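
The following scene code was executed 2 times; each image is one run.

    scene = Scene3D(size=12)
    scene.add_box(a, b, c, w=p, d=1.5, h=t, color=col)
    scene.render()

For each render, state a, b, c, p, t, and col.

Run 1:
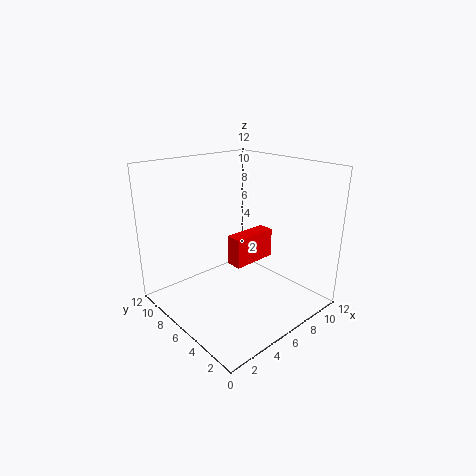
a = 6.75, b = 6.75, c = 2.5, p = 4.25, t = 2.75, col = 'red'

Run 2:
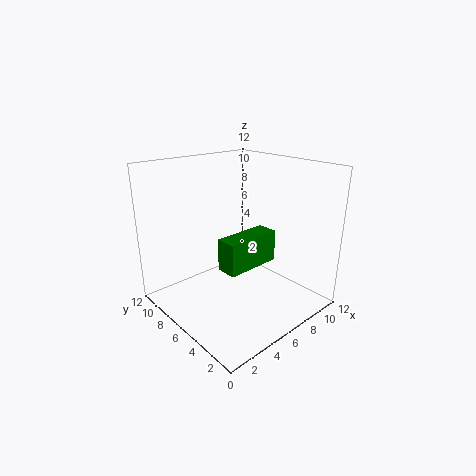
a = 1.75, b = 1.75, c = 5.75, p = 4, t = 2.25, col = 'green'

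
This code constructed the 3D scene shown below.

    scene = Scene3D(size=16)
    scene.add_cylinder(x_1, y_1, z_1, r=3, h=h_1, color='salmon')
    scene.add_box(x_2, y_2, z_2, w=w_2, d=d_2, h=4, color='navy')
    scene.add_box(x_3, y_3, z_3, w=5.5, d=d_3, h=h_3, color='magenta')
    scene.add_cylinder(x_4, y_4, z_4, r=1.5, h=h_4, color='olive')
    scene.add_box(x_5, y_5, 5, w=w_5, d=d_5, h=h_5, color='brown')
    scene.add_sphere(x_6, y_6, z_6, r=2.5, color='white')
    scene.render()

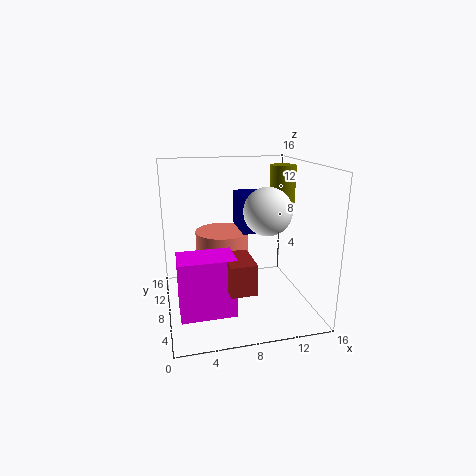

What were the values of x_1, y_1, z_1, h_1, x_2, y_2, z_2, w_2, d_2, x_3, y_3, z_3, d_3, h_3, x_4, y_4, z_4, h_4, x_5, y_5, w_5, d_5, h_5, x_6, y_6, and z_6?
x_1 = 6.5, y_1 = 9.5, z_1 = 5, h_1 = 3.5, x_2 = 8.5, y_2 = 7.5, z_2 = 8.5, w_2 = 3, d_2 = 5, x_3 = 1, y_3 = 2, z_3 = 2, d_3 = 3.5, h_3 = 6, x_4 = 14, y_4 = 10.5, z_4 = 10.5, h_4 = 5, x_5 = 5.5, y_5 = 0.5, w_5 = 2.5, d_5 = 4, h_5 = 3, x_6 = 10.5, y_6 = 5.5, z_6 = 11.5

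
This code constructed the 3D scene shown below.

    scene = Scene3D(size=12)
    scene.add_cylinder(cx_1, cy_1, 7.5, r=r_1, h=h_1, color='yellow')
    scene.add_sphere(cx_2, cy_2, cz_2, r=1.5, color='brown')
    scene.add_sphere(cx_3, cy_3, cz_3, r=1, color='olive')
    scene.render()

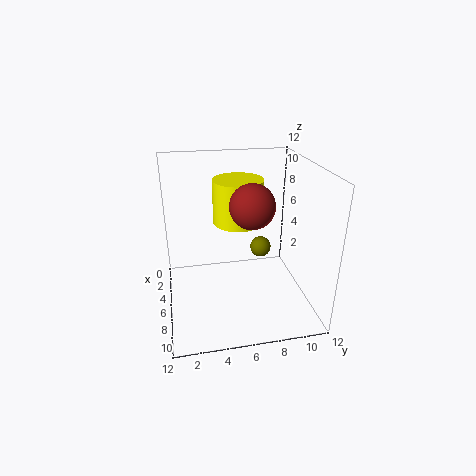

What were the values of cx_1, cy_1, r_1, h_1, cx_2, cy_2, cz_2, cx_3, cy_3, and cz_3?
cx_1 = 6; cy_1 = 6; r_1 = 2; h_1 = 3.5; cx_2 = 10.5; cy_2 = 6; cz_2 = 10.5; cx_3 = 2.5; cy_3 = 9; cz_3 = 3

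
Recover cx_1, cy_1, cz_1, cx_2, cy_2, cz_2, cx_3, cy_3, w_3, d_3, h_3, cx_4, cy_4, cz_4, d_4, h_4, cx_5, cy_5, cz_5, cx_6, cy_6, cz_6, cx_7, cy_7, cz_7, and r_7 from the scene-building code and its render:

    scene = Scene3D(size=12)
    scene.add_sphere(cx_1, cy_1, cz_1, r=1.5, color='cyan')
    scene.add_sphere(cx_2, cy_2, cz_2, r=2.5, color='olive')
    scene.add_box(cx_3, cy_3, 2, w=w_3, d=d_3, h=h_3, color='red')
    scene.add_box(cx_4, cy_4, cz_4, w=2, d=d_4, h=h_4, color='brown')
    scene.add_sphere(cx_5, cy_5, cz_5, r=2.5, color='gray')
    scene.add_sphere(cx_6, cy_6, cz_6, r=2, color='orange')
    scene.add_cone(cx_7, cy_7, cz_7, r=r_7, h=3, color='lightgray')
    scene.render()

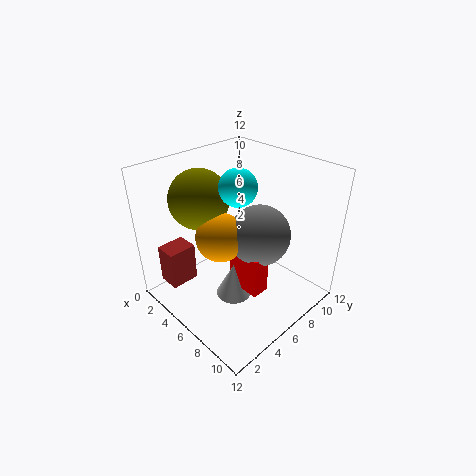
cx_1 = 6
cy_1 = 6
cz_1 = 10.5
cx_2 = 3
cy_2 = 4.5
cz_2 = 9
cx_3 = 6
cy_3 = 5
w_3 = 3
d_3 = 1.5
h_3 = 3.5
cx_4 = 0.5
cy_4 = 1.5
cz_4 = 1
d_4 = 2.5
h_4 = 3.5
cx_5 = 7.5
cy_5 = 7
cz_5 = 6.5
cx_6 = 5.5
cy_6 = 4.5
cz_6 = 6.5
cx_7 = 6.5
cy_7 = 5
cz_7 = 1
r_7 = 1.5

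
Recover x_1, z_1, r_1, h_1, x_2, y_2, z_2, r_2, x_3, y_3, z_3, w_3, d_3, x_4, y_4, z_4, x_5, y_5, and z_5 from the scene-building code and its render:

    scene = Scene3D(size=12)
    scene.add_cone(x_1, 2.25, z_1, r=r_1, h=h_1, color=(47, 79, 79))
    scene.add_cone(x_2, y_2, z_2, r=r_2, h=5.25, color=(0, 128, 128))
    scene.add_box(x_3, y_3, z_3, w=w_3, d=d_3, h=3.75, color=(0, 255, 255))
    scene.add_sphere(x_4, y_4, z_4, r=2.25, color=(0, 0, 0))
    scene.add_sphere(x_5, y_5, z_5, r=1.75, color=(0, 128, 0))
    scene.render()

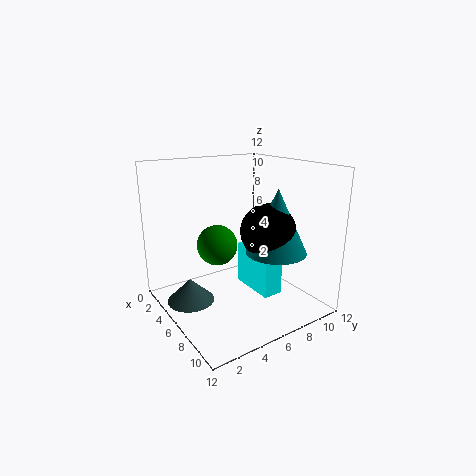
x_1 = 4.25; z_1 = 0.5; r_1 = 2; h_1 = 2; x_2 = 8.25; y_2 = 8.25; z_2 = 5; r_2 = 2.5; x_3 = 3.75; y_3 = 7.5; z_3 = 0.75; w_3 = 4.25; d_3 = 1.75; x_4 = 7.75; y_4 = 7.75; z_4 = 6.75; x_5 = 4.25; y_5 = 5; z_5 = 5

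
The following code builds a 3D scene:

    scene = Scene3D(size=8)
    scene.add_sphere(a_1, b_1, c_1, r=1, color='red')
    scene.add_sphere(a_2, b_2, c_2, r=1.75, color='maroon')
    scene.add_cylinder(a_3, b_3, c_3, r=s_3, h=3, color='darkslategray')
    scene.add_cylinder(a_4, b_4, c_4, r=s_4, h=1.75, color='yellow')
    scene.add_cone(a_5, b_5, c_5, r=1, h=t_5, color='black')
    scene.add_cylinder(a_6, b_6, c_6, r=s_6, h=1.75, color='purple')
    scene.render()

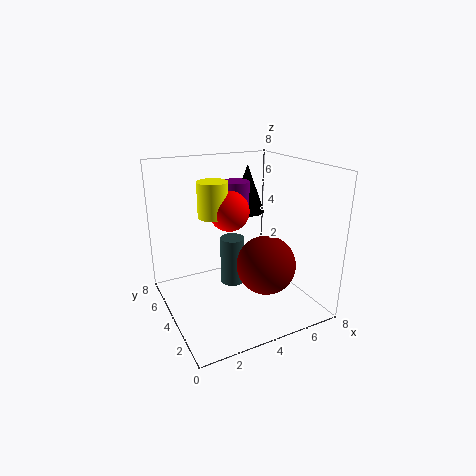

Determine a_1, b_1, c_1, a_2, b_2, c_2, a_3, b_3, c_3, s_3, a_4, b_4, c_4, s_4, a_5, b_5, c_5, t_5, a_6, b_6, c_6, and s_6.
a_1 = 3
b_1 = 3
c_1 = 6
a_2 = 5.75
b_2 = 3.75
c_2 = 2
a_3 = 4.5
b_3 = 5.75
c_3 = 0.25
s_3 = 0.75
a_4 = 2.25
b_4 = 3.25
c_4 = 5.75
s_4 = 0.75
a_5 = 5.25
b_5 = 5.25
c_5 = 5
t_5 = 2.75
a_6 = 4.25
b_6 = 4.75
c_6 = 5.25
s_6 = 0.75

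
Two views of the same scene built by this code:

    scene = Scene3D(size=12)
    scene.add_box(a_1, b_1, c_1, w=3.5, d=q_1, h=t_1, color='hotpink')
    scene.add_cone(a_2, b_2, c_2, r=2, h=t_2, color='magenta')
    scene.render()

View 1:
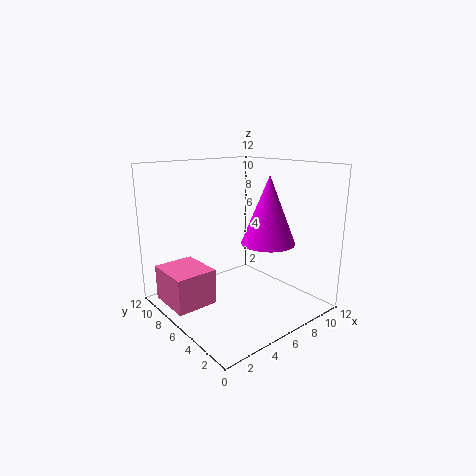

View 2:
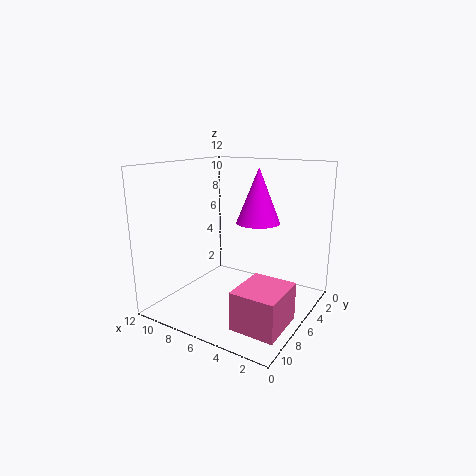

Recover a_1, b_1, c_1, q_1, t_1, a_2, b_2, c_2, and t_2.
a_1 = 0.5
b_1 = 6.5
c_1 = 0.5
q_1 = 4
t_1 = 3
a_2 = 6
b_2 = 2.5
c_2 = 6.5
t_2 = 5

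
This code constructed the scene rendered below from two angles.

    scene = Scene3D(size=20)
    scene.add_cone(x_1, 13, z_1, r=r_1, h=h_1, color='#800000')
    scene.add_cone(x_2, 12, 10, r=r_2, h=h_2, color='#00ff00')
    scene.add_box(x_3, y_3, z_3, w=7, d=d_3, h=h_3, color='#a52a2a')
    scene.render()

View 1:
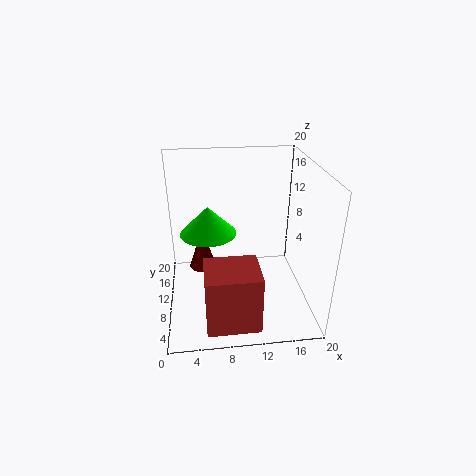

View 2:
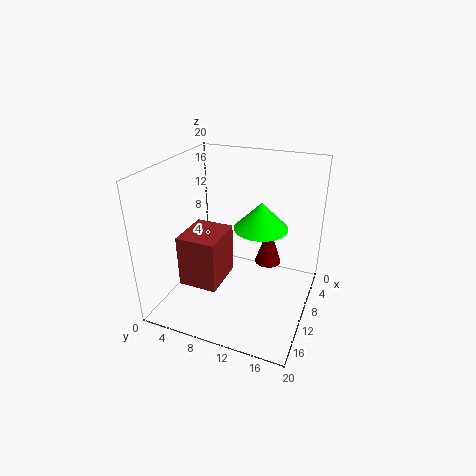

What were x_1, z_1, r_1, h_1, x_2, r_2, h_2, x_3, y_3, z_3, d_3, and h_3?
x_1 = 5
z_1 = 4
r_1 = 2
h_1 = 6
x_2 = 6
r_2 = 4
h_2 = 4
x_3 = 5
y_3 = 1
z_3 = 1
d_3 = 6
h_3 = 8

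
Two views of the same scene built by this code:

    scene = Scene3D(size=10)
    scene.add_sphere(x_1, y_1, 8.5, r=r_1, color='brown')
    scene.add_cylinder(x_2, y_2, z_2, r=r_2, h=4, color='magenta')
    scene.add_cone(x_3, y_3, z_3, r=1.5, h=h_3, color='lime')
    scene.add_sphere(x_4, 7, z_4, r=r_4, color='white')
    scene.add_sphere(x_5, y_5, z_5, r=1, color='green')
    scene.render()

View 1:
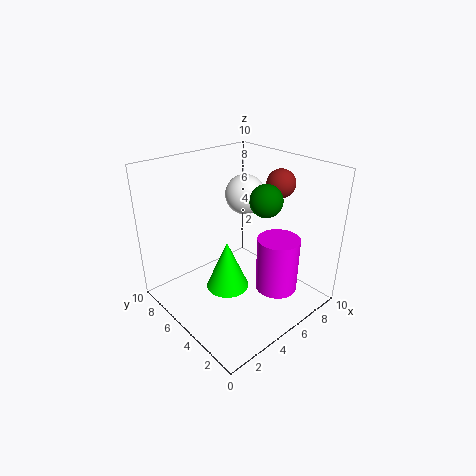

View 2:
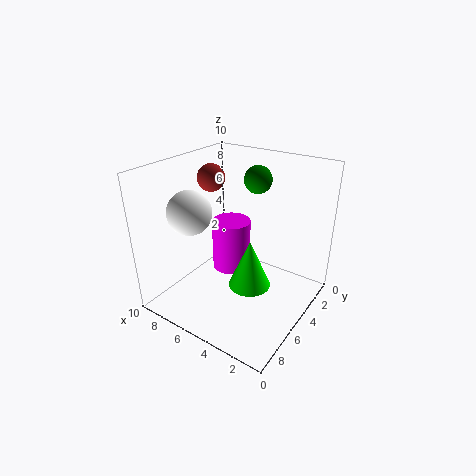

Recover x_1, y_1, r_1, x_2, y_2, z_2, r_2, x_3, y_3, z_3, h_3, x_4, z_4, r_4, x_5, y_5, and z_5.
x_1 = 8; y_1 = 4; r_1 = 1; x_2 = 7; y_2 = 3; z_2 = 1; r_2 = 1.5; x_3 = 4; y_3 = 5; z_3 = 1.5; h_3 = 3.5; x_4 = 7.5; z_4 = 7; r_4 = 1.5; x_5 = 5; y_5 = 2.5; z_5 = 8.5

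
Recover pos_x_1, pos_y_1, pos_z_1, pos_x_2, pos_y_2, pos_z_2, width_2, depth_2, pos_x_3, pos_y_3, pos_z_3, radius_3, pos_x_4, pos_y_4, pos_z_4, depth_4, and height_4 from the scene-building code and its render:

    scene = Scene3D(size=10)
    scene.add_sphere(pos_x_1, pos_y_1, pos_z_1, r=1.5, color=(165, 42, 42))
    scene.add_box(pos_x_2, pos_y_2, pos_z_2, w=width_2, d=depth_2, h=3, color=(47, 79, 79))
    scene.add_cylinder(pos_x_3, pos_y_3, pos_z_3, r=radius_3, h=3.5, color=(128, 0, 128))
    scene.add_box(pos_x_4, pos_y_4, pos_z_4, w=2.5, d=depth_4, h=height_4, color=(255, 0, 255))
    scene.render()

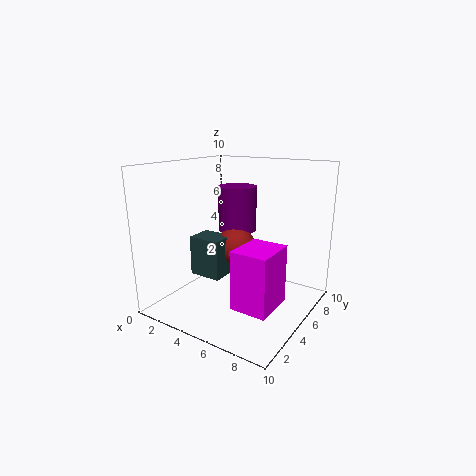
pos_x_1 = 3.5; pos_y_1 = 7; pos_z_1 = 3.5; pos_x_2 = 1; pos_y_2 = 4.5; pos_z_2 = 1.5; width_2 = 2.5; depth_2 = 2; pos_x_3 = 3; pos_y_3 = 8; pos_z_3 = 4.5; radius_3 = 1.5; pos_x_4 = 6; pos_y_4 = 2.5; pos_z_4 = 1; depth_4 = 3; height_4 = 4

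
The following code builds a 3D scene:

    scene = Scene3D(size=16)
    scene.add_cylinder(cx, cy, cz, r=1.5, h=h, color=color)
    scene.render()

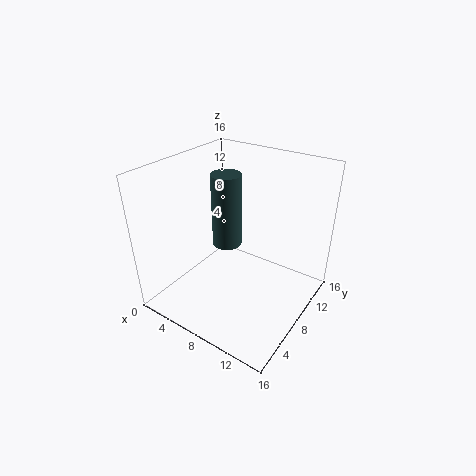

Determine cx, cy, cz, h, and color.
cx = 8, cy = 6, cz = 8.5, h = 7.5, color = 'darkslategray'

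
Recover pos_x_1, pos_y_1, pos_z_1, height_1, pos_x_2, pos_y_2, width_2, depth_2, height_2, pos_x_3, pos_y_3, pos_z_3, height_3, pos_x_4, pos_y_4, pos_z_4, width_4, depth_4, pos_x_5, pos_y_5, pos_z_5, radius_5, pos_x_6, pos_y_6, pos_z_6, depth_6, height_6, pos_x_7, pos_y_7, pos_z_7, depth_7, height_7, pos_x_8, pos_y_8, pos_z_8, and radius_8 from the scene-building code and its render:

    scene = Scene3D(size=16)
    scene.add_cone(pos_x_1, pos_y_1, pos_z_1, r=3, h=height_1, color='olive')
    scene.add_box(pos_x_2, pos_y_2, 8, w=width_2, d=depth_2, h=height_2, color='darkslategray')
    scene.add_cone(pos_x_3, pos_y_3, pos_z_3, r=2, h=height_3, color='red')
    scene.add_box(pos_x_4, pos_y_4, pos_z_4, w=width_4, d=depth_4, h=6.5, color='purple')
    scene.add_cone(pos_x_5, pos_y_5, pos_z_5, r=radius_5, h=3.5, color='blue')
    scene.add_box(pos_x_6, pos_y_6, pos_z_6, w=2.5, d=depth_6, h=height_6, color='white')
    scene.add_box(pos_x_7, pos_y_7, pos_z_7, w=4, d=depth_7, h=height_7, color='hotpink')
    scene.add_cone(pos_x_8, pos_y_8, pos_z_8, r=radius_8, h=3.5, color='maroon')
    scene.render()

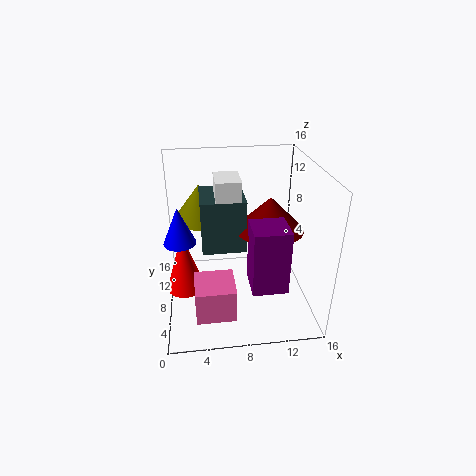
pos_x_1 = 4
pos_y_1 = 10.5
pos_z_1 = 9.5
height_1 = 4
pos_x_2 = 4
pos_y_2 = 5
width_2 = 4.5
depth_2 = 5
height_2 = 5.5
pos_x_3 = 2
pos_y_3 = 6
pos_z_3 = 3.5
height_3 = 6.5
pos_x_4 = 8.5
pos_y_4 = 1
pos_z_4 = 5.5
width_4 = 3.5
depth_4 = 3.5
pos_x_5 = 2
pos_y_5 = 3.5
pos_z_5 = 10.5
radius_5 = 1.5
pos_x_6 = 5.5
pos_y_6 = 5
pos_z_6 = 13
depth_6 = 3.5
height_6 = 2.5
pos_x_7 = 3
pos_y_7 = 1
pos_z_7 = 2.5
depth_7 = 4
height_7 = 3.5
pos_x_8 = 11
pos_y_8 = 6
pos_z_8 = 10
radius_8 = 3.5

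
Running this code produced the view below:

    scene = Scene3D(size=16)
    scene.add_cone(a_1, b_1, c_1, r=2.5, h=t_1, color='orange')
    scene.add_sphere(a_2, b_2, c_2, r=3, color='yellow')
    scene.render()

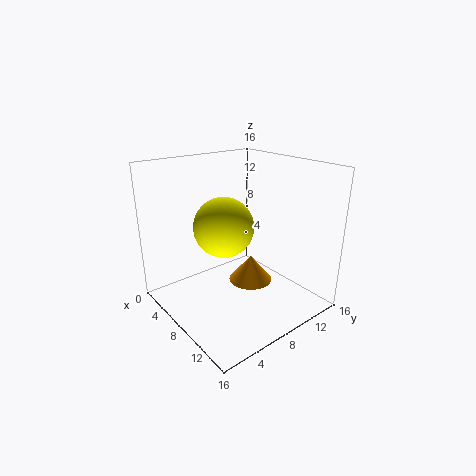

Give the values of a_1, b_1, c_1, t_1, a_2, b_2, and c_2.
a_1 = 8.5
b_1 = 9.5
c_1 = 2.5
t_1 = 3
a_2 = 9.5
b_2 = 5
c_2 = 10.5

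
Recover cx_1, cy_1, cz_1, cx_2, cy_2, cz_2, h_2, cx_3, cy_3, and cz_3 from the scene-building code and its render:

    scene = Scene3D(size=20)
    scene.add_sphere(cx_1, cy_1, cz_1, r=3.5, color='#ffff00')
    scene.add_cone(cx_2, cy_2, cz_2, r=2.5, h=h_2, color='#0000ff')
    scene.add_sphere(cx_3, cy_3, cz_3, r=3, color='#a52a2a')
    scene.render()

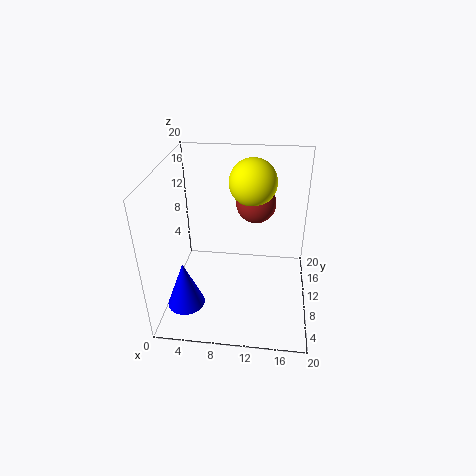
cx_1 = 11.5; cy_1 = 15.5; cz_1 = 16; cx_2 = 3.5; cy_2 = 4.5; cz_2 = 2.5; h_2 = 6.5; cx_3 = 12; cy_3 = 16; cz_3 = 12.5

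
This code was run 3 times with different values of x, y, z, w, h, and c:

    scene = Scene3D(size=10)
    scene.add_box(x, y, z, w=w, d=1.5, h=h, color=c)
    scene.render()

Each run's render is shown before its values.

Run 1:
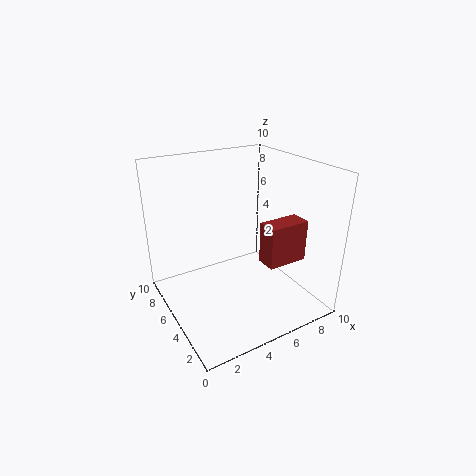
x = 6.5
y = 3
z = 3
w = 3
h = 3
c = 'brown'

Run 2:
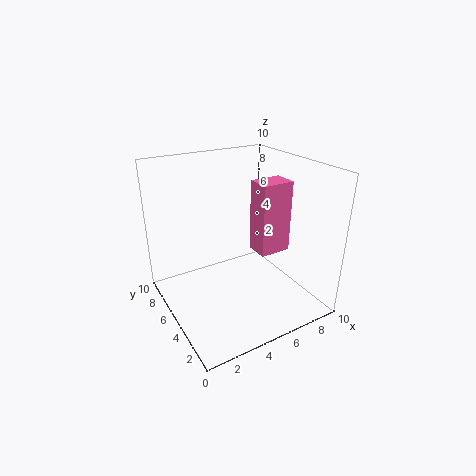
x = 5
y = 2
z = 5
w = 2
h = 4.5
c = 'hotpink'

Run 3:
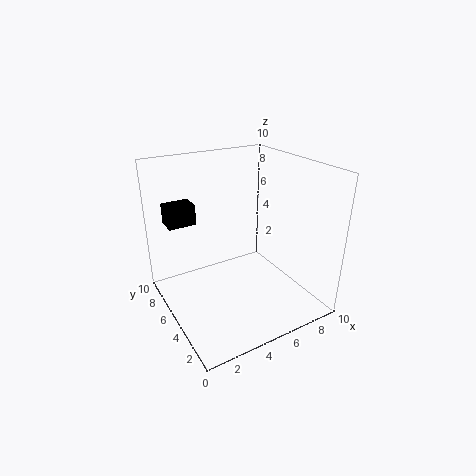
x = 1
y = 7.5
z = 5.5
w = 2
h = 1.5
c = 'black'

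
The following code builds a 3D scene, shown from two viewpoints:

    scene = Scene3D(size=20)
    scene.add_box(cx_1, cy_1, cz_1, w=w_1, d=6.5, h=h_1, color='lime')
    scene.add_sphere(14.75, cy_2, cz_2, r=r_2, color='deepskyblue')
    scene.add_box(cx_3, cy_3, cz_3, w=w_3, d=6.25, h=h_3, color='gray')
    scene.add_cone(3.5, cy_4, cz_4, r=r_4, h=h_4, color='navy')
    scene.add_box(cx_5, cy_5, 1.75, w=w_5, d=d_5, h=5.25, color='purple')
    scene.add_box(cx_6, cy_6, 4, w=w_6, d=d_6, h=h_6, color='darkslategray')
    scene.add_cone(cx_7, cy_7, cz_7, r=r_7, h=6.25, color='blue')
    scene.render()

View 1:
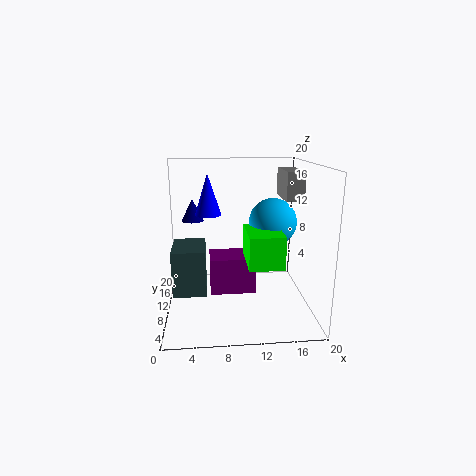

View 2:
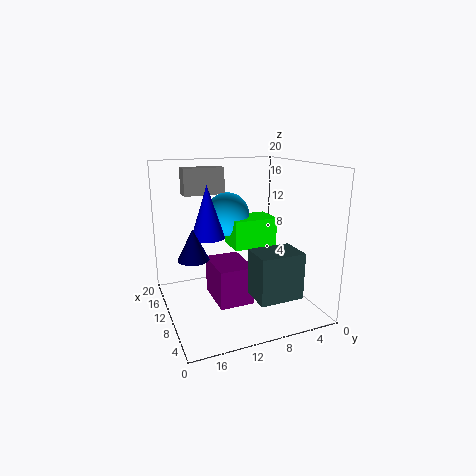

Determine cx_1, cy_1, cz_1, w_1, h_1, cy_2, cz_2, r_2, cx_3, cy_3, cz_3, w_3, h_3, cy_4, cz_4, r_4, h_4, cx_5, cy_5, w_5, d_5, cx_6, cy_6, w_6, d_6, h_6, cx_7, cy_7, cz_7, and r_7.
cx_1 = 10.75, cy_1 = 3.5, cz_1 = 7.75, w_1 = 4.5, h_1 = 4.25, cy_2 = 9.75, cz_2 = 12.25, r_2 = 3.25, cx_3 = 16.5, cy_3 = 9.5, cz_3 = 15, w_3 = 2.5, h_3 = 4, cy_4 = 18, cz_4 = 10.5, r_4 = 1.75, h_4 = 3.5, cx_5 = 6, cy_5 = 9.25, w_5 = 6.5, d_5 = 4.75, cx_6 = 1.25, cy_6 = 4.75, w_6 = 4.25, d_6 = 5.75, h_6 = 6, cx_7 = 6, cy_7 = 15.5, cz_7 = 12, r_7 = 2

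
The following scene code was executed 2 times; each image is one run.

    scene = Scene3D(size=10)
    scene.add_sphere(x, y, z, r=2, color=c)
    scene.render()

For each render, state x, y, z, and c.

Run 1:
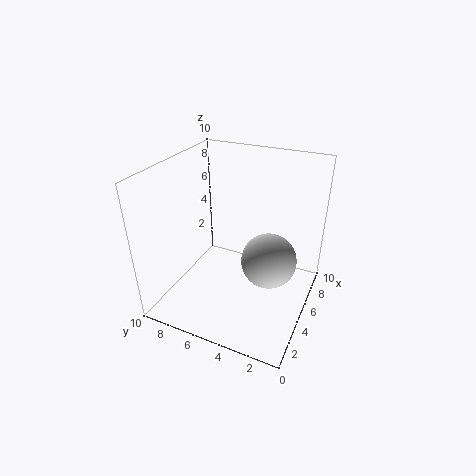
x = 6
y = 3
z = 3
c = 'lightgray'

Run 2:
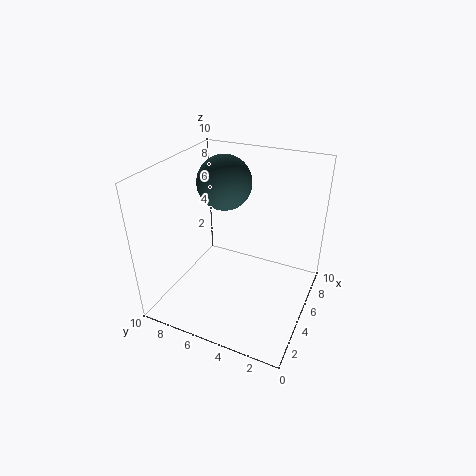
x = 7
y = 7
z = 8
c = 'darkslategray'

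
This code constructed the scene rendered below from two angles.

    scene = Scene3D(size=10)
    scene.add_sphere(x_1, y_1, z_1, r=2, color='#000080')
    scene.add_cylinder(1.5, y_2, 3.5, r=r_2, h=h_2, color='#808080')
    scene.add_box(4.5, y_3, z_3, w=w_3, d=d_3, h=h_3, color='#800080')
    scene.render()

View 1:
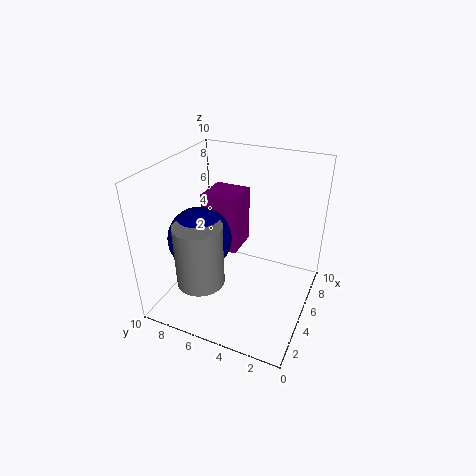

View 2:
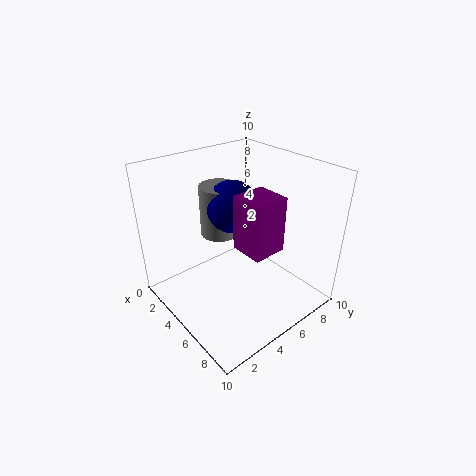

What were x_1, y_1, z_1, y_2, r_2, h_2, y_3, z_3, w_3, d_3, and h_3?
x_1 = 2.5, y_1 = 6.5, z_1 = 6, y_2 = 6, r_2 = 1.5, h_2 = 4, y_3 = 5, z_3 = 4, w_3 = 2.5, d_3 = 2.5, h_3 = 4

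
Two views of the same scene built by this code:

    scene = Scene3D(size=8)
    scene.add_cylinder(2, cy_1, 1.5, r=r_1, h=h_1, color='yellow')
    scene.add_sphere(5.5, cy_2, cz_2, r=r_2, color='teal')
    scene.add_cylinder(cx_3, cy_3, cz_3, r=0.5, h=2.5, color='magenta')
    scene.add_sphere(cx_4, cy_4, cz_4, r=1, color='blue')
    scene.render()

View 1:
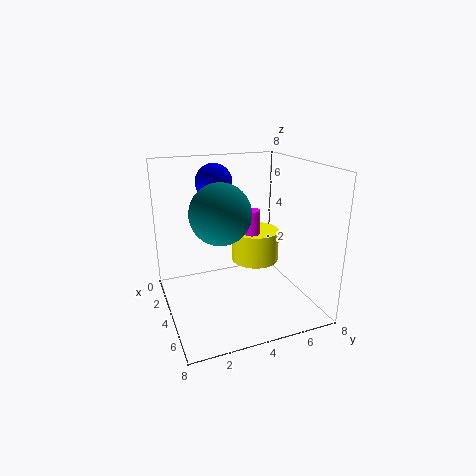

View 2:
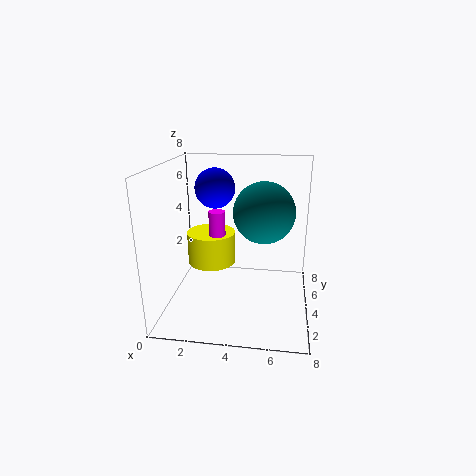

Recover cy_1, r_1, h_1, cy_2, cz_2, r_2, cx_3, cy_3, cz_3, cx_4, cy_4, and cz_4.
cy_1 = 6, r_1 = 1.5, h_1 = 2, cy_2 = 2.5, cz_2 = 6, r_2 = 1.5, cx_3 = 2.5, cy_3 = 5.5, cz_3 = 2.5, cx_4 = 3, cy_4 = 3, cz_4 = 7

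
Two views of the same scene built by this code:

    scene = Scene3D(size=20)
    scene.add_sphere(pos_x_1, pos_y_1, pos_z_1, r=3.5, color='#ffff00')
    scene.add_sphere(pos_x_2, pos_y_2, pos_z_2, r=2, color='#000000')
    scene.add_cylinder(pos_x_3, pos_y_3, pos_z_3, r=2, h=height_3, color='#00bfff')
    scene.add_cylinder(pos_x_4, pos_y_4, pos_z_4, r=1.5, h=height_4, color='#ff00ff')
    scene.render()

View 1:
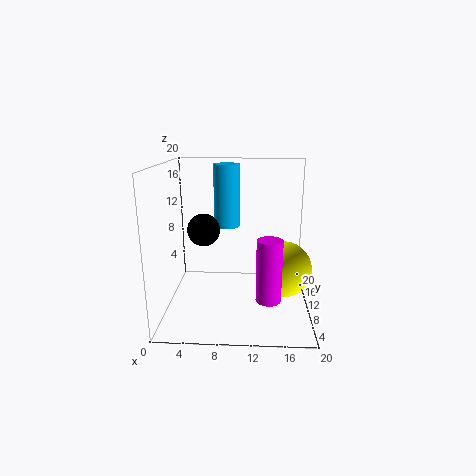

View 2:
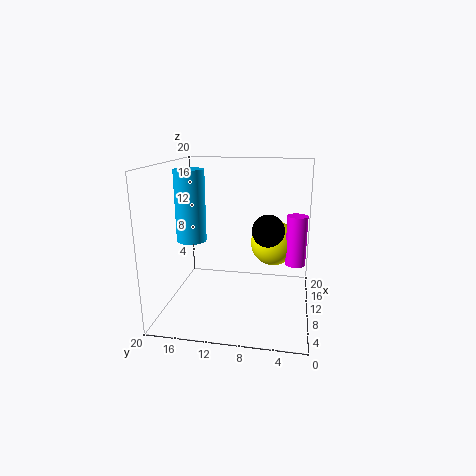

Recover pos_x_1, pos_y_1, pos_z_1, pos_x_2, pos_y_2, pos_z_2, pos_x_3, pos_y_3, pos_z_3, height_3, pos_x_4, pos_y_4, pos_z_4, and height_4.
pos_x_1 = 16; pos_y_1 = 5.5; pos_z_1 = 7.5; pos_x_2 = 6; pos_y_2 = 5.5; pos_z_2 = 12.5; pos_x_3 = 8; pos_y_3 = 16; pos_z_3 = 10; height_3 = 9.5; pos_x_4 = 14; pos_y_4 = 2; pos_z_4 = 5; height_4 = 7.5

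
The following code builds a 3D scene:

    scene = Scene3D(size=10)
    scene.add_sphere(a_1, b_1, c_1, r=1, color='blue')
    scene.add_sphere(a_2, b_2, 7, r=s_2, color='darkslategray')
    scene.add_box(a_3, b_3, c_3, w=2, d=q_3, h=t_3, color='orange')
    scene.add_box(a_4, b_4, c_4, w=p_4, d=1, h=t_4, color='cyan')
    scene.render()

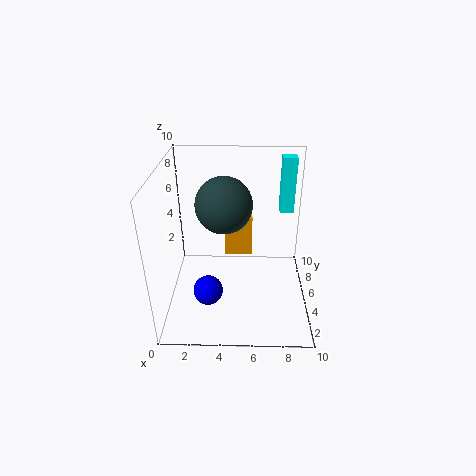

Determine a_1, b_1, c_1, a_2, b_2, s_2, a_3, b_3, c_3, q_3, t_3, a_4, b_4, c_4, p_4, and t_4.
a_1 = 3; b_1 = 3; c_1 = 2; a_2 = 4; b_2 = 6; s_2 = 2; a_3 = 4; b_3 = 6; c_3 = 3; q_3 = 3; t_3 = 3; a_4 = 8; b_4 = 7; c_4 = 6; p_4 = 1; t_4 = 4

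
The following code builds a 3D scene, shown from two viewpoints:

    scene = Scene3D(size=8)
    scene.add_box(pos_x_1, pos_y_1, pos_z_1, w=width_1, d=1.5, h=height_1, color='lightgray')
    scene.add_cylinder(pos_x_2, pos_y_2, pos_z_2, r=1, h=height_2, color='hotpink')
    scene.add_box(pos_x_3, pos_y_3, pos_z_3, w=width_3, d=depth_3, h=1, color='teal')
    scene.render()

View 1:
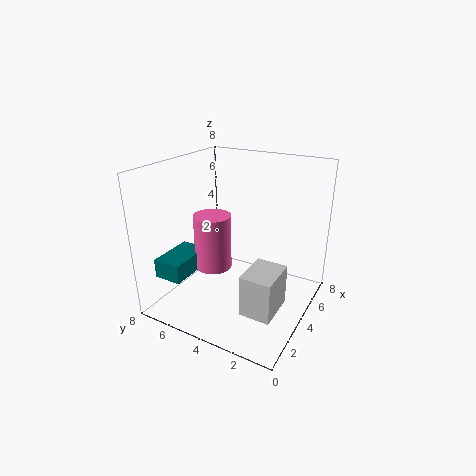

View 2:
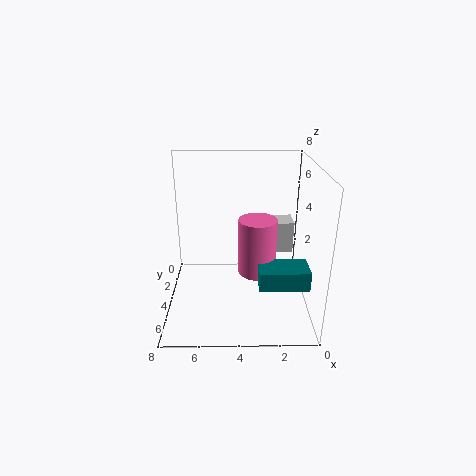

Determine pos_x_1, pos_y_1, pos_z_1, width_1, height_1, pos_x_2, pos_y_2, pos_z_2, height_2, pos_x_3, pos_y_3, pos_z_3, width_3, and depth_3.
pos_x_1 = 0.5, pos_y_1 = 0.5, pos_z_1 = 2, width_1 = 2, height_1 = 2, pos_x_2 = 3, pos_y_2 = 5, pos_z_2 = 2.5, height_2 = 3, pos_x_3 = 0.5, pos_y_3 = 5.5, pos_z_3 = 2.5, width_3 = 2.5, depth_3 = 1.5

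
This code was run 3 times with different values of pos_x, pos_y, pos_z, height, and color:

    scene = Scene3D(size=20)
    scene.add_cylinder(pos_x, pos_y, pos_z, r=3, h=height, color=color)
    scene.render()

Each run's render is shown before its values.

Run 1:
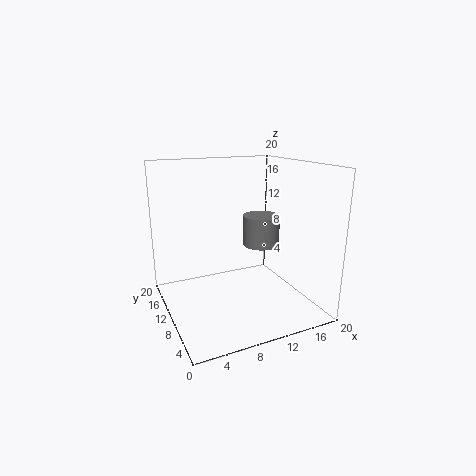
pos_x = 17
pos_y = 16
pos_z = 6
height = 5
color = 'gray'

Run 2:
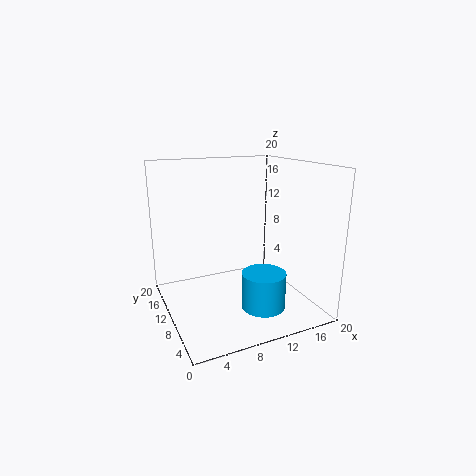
pos_x = 12
pos_y = 6
pos_z = 1
height = 5
color = 'deepskyblue'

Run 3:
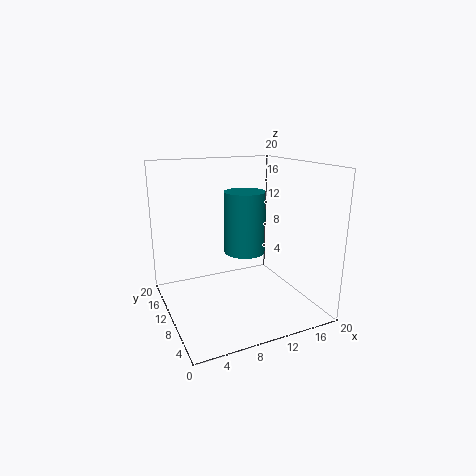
pos_x = 12
pos_y = 12
pos_z = 7
height = 9
color = 'teal'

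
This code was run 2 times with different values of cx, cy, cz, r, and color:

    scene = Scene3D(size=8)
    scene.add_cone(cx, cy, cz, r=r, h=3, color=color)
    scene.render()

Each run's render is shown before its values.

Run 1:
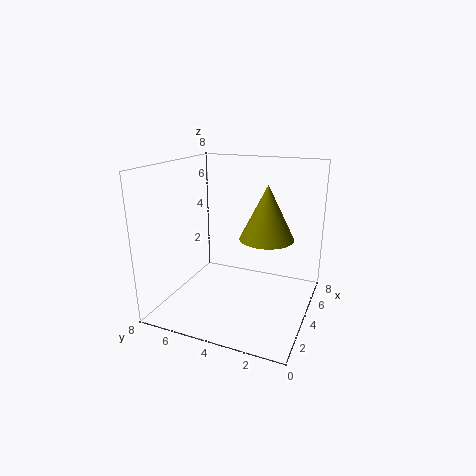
cx = 4.5, cy = 2.5, cz = 4, r = 1.5, color = 'olive'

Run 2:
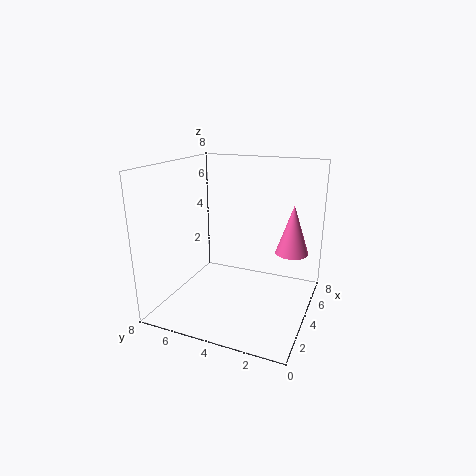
cx = 6.5, cy = 1.5, cz = 2.5, r = 1, color = 'hotpink'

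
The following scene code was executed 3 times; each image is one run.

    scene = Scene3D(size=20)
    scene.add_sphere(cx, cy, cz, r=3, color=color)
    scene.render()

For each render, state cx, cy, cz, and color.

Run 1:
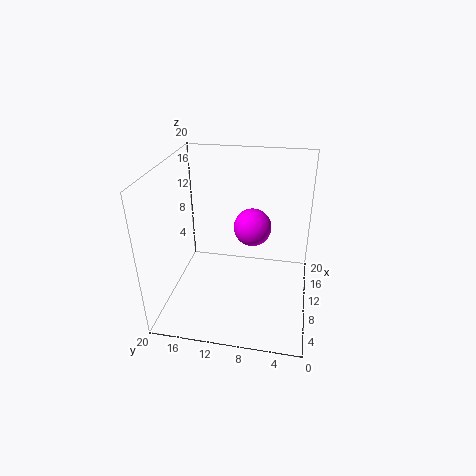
cx = 17, cy = 9, cz = 8, color = 'magenta'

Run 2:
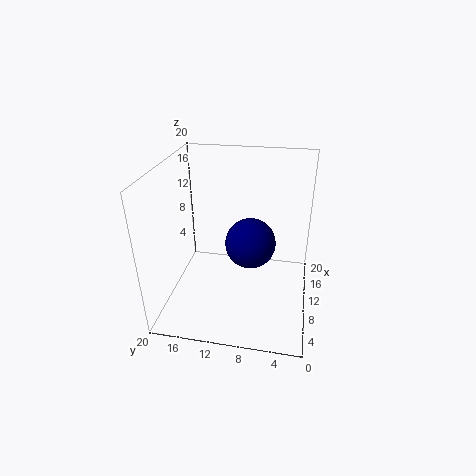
cx = 5, cy = 7.5, cz = 12.5, color = 'navy'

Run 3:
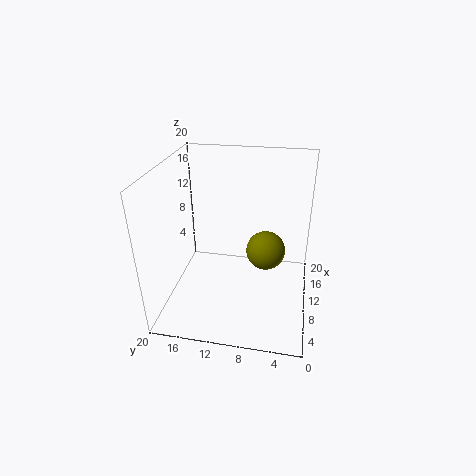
cx = 14.5, cy = 6.5, cz = 5.5, color = 'olive'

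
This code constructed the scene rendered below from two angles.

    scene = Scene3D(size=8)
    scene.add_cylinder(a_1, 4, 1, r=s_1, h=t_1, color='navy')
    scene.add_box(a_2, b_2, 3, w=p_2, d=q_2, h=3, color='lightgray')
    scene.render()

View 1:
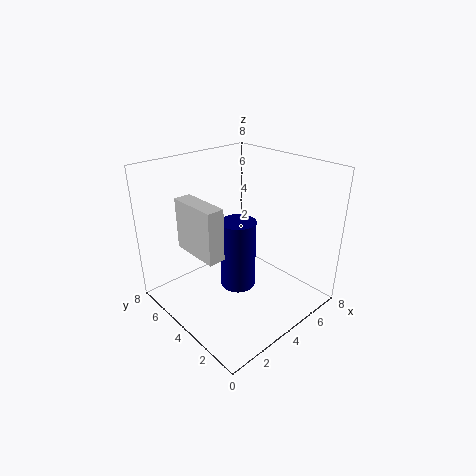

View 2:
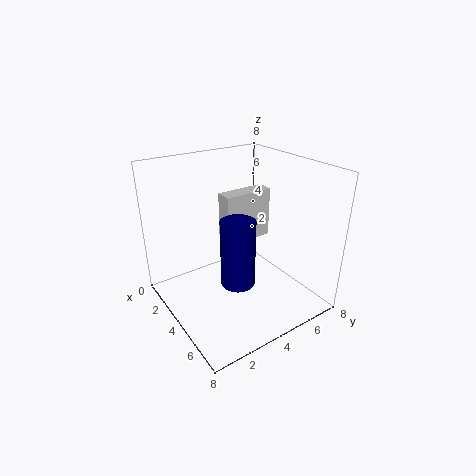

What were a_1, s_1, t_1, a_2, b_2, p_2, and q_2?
a_1 = 4
s_1 = 1
t_1 = 4
a_2 = 2
b_2 = 4
p_2 = 1
q_2 = 3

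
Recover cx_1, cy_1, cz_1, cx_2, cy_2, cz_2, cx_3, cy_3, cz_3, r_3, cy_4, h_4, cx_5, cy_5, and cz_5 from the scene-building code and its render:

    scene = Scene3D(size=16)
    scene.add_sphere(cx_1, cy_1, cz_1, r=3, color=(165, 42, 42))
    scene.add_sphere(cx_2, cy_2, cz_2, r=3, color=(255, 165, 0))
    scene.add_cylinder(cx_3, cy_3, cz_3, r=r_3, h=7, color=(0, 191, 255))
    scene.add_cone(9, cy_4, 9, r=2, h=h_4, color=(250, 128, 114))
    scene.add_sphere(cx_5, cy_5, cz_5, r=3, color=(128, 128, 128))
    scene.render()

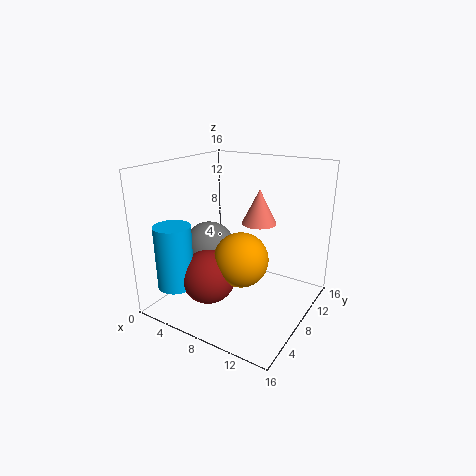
cx_1 = 6, cy_1 = 5, cz_1 = 4, cx_2 = 9, cy_2 = 7, cz_2 = 6, cx_3 = 3, cy_3 = 3, cz_3 = 3, r_3 = 2, cy_4 = 11, h_4 = 4, cx_5 = 4, cy_5 = 8, cz_5 = 6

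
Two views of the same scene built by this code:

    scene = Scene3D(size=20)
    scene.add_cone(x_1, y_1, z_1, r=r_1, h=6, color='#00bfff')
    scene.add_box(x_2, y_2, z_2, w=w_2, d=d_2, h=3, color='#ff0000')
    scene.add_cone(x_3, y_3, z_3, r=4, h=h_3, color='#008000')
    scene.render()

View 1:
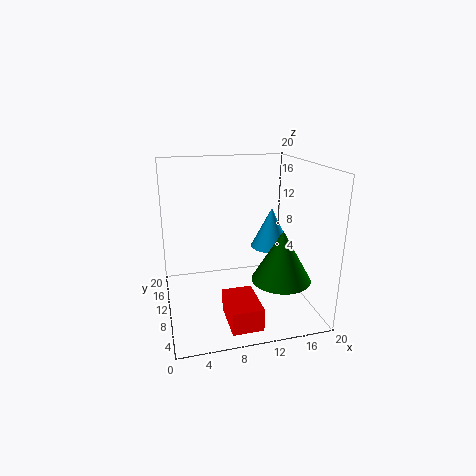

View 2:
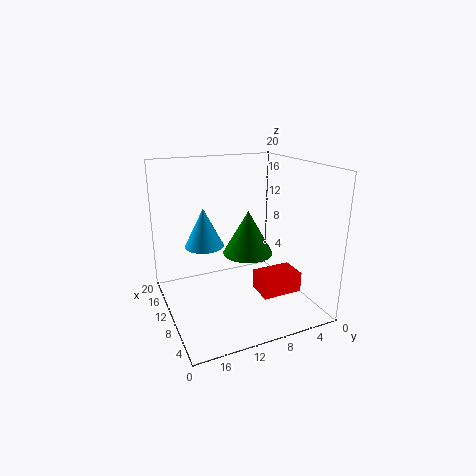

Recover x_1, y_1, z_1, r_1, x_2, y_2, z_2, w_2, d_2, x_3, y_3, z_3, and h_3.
x_1 = 16
y_1 = 13
z_1 = 7
r_1 = 3
x_2 = 7
y_2 = 1
z_2 = 1
w_2 = 4
d_2 = 6
x_3 = 15
y_3 = 6
z_3 = 5
h_3 = 7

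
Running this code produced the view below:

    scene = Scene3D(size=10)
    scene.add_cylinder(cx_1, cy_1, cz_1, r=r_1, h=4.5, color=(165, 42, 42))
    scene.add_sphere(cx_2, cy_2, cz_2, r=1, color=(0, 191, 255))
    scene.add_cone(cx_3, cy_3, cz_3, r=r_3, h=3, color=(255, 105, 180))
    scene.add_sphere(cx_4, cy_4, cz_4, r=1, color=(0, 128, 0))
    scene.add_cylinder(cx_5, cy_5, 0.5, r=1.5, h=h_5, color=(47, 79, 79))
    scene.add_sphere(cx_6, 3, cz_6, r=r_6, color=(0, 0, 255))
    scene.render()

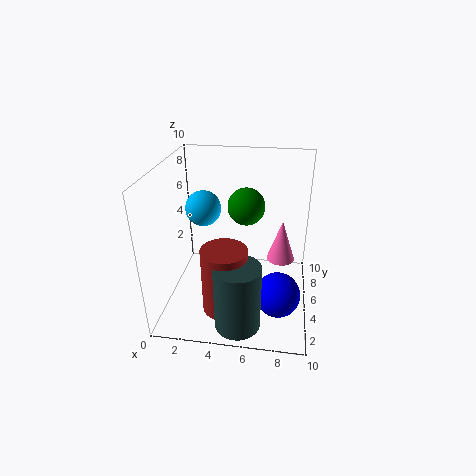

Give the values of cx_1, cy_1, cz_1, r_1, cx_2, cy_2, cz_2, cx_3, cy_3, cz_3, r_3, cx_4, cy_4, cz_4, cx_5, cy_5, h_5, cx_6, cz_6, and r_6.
cx_1 = 4.5, cy_1 = 2.5, cz_1 = 1, r_1 = 1.5, cx_2 = 3.5, cy_2 = 2, cz_2 = 8.5, cx_3 = 8, cy_3 = 6, cz_3 = 3, r_3 = 1, cx_4 = 6, cy_4 = 1.5, cz_4 = 9, cx_5 = 5.5, cy_5 = 1.5, h_5 = 4.5, cx_6 = 8, cz_6 = 2, r_6 = 1.5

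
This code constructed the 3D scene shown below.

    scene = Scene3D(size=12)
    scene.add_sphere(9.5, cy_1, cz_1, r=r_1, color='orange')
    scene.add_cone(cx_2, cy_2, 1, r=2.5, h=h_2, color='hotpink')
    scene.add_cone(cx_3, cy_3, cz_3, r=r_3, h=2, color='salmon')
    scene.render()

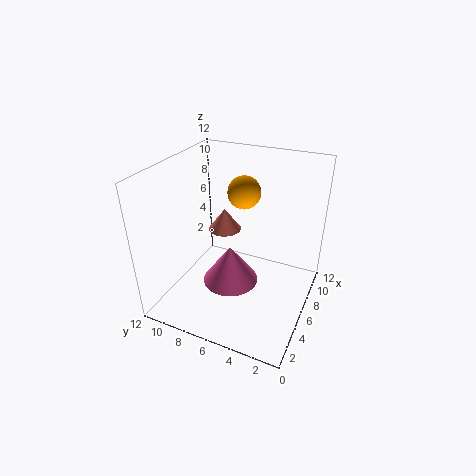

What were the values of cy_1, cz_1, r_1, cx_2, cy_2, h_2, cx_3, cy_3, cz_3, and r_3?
cy_1 = 7, cz_1 = 8.5, r_1 = 1.5, cx_2 = 6.5, cy_2 = 7, h_2 = 3.5, cx_3 = 8.5, cy_3 = 8.5, cz_3 = 5, r_3 = 1.5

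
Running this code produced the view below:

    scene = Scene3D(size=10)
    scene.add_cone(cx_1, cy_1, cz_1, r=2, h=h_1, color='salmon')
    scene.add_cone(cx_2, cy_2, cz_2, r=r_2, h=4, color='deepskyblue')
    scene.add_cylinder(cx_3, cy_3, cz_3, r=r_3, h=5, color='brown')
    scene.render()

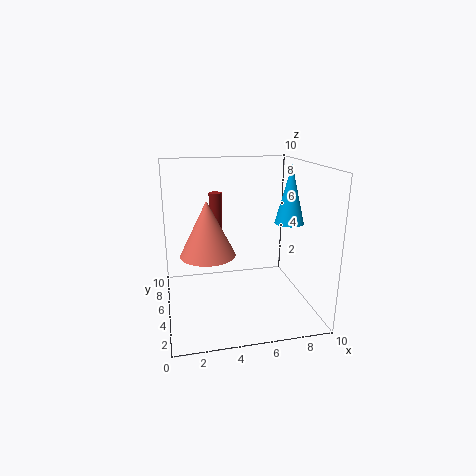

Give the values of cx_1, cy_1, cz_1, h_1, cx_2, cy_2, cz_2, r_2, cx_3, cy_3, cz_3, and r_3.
cx_1 = 3
cy_1 = 6
cz_1 = 3.5
h_1 = 4
cx_2 = 8.5
cy_2 = 4.5
cz_2 = 6
r_2 = 1
cx_3 = 4
cy_3 = 8.5
cz_3 = 2.5
r_3 = 0.5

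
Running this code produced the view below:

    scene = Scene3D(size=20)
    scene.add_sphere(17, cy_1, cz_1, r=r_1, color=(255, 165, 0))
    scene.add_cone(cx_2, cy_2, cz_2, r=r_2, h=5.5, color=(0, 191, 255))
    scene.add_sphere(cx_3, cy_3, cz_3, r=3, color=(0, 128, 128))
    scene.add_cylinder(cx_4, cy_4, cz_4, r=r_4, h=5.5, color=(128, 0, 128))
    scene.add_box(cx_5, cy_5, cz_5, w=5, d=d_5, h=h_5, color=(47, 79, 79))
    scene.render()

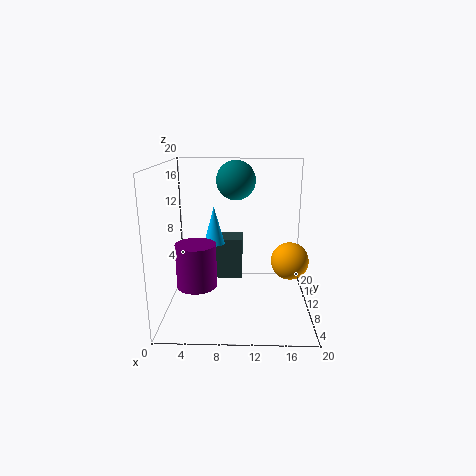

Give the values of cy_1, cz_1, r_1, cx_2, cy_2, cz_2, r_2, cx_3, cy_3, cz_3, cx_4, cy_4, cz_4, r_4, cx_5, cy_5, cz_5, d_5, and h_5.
cy_1 = 8
cz_1 = 7.5
r_1 = 2.5
cx_2 = 6.5
cy_2 = 12
cz_2 = 8.5
r_2 = 1.5
cx_3 = 9.5
cy_3 = 16.5
cz_3 = 17
cx_4 = 5
cy_4 = 4.5
cz_4 = 5.5
r_4 = 2.5
cx_5 = 5.5
cy_5 = 15
cz_5 = 1.5
d_5 = 4
h_5 = 6.5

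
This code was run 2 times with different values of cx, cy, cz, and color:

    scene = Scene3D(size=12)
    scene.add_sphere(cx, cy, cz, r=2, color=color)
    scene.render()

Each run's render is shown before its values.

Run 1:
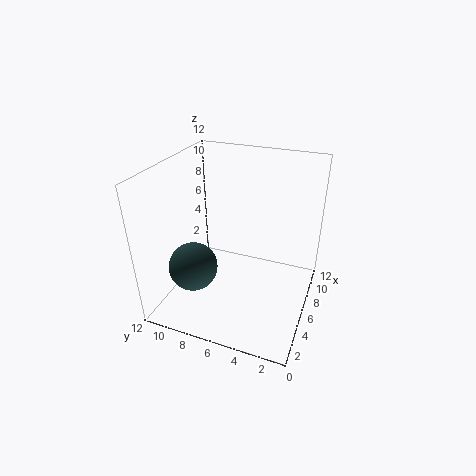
cx = 3.5, cy = 9, cz = 4, color = 'darkslategray'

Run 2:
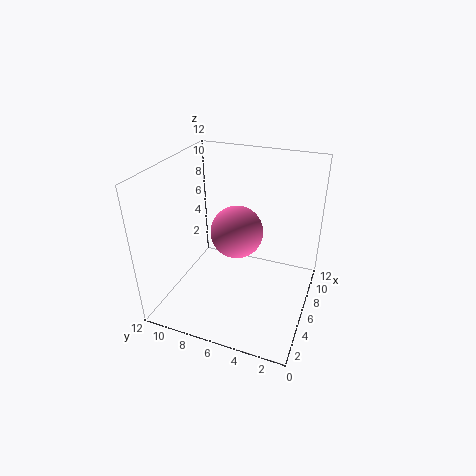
cx = 4.5, cy = 5.5, cz = 7.5, color = 'hotpink'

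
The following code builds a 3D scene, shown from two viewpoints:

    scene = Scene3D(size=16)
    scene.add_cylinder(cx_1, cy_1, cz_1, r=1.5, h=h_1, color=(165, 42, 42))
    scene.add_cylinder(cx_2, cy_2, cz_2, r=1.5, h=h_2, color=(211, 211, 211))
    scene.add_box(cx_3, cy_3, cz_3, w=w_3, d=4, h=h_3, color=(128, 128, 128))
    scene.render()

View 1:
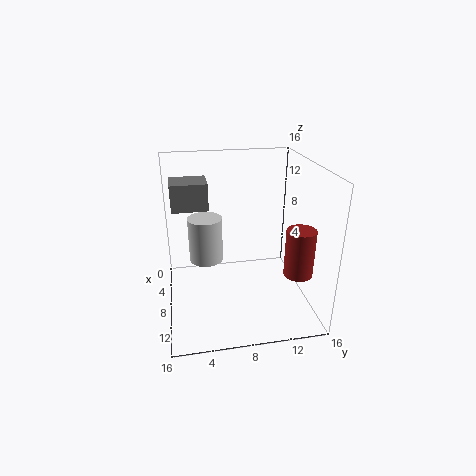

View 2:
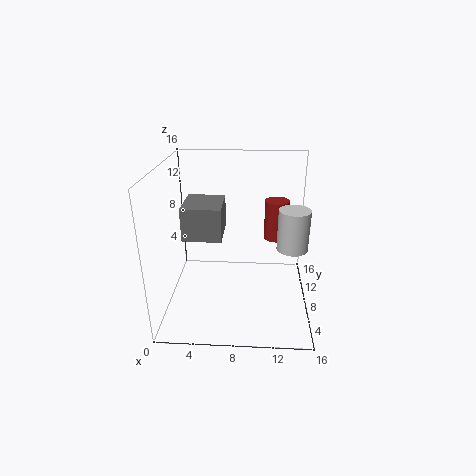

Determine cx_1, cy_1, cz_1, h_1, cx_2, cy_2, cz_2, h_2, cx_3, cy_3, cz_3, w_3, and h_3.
cx_1 = 12.5, cy_1 = 13.5, cz_1 = 5.5, h_1 = 5, cx_2 = 13.5, cy_2 = 4, cz_2 = 9, h_2 = 4, cx_3 = 3.5, cy_3 = 1, cz_3 = 11, w_3 = 3.5, h_3 = 3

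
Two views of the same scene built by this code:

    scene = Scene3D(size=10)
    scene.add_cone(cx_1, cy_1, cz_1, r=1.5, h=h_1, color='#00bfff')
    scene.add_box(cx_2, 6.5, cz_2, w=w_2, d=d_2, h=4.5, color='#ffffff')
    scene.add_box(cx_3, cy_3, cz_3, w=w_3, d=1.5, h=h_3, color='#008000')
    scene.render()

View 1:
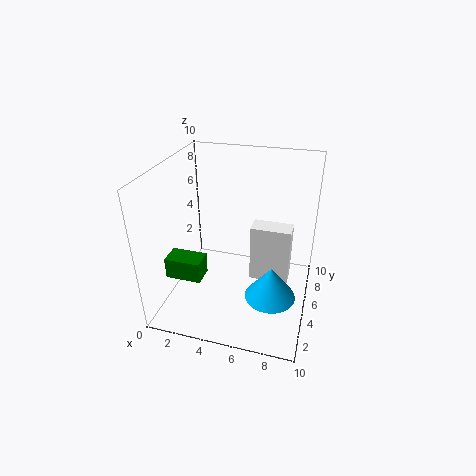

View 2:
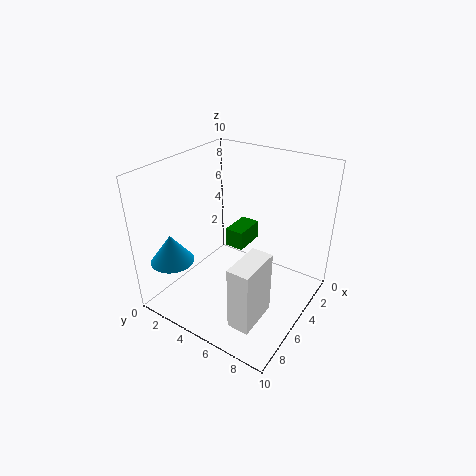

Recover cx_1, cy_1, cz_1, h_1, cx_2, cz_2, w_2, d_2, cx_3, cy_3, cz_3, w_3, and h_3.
cx_1 = 8
cy_1 = 1.5
cz_1 = 3.5
h_1 = 2
cx_2 = 5.5
cz_2 = 0.5
w_2 = 3
d_2 = 1.5
cx_3 = 0.5
cy_3 = 2.5
cz_3 = 2.5
w_3 = 2.5
h_3 = 1.5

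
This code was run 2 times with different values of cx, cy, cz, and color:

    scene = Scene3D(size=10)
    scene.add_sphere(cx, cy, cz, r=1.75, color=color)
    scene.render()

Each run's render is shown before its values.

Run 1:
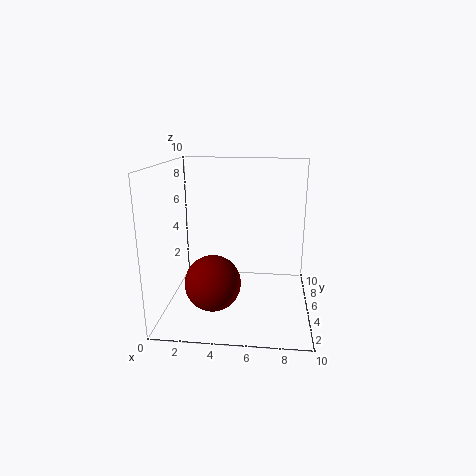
cx = 3.75; cy = 2; cz = 3; color = 'maroon'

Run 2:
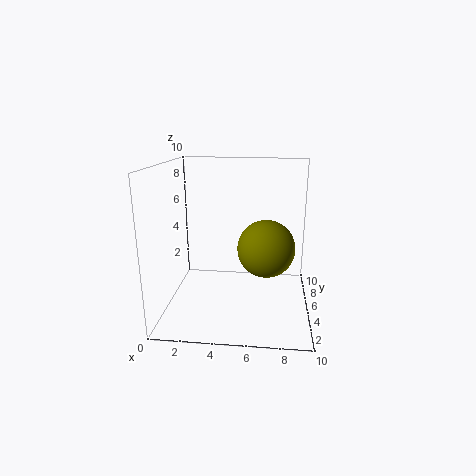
cx = 7; cy = 2.5; cz = 5.25; color = 'olive'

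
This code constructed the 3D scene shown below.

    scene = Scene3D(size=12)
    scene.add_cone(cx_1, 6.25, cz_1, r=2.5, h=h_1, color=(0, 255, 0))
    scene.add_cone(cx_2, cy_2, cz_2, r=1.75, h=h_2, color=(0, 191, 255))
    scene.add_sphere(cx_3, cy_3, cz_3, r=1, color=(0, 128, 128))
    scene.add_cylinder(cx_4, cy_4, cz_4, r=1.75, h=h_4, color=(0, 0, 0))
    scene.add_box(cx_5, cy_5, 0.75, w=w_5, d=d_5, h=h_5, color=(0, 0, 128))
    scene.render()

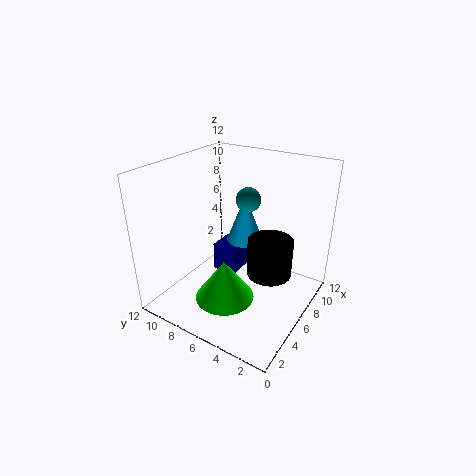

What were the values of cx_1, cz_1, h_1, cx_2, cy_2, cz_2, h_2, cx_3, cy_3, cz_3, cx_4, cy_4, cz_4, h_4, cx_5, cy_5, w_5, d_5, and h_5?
cx_1 = 4.25, cz_1 = 1, h_1 = 3.5, cx_2 = 10, cy_2 = 7.75, cz_2 = 3.5, h_2 = 4.5, cx_3 = 6.75, cy_3 = 5.5, cz_3 = 9.25, cx_4 = 5.5, cy_4 = 2.75, cz_4 = 4, h_4 = 3, cx_5 = 7.5, cy_5 = 7.5, w_5 = 2.5, d_5 = 2.25, h_5 = 2.75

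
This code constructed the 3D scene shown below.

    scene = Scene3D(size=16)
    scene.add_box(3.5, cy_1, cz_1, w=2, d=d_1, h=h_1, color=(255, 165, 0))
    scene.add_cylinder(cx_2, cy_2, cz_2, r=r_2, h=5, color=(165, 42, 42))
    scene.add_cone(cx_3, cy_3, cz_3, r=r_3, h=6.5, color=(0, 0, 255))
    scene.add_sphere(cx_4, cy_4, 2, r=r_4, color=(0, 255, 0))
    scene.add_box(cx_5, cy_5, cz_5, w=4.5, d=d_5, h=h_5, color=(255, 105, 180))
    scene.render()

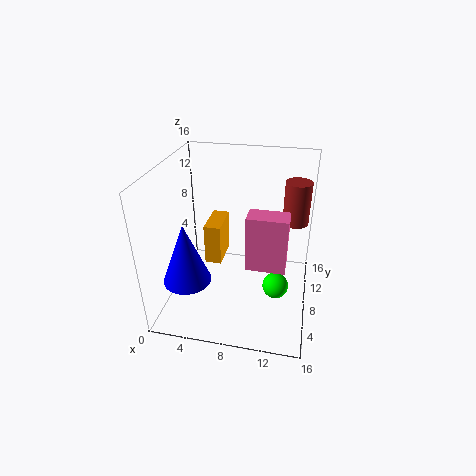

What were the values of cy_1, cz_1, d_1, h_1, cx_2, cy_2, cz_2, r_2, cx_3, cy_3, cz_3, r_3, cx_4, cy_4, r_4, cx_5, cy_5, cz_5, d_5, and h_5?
cy_1 = 9.5, cz_1 = 3, d_1 = 4.5, h_1 = 5, cx_2 = 14, cy_2 = 12, cz_2 = 8.5, r_2 = 1.5, cx_3 = 3.5, cy_3 = 3.5, cz_3 = 5, r_3 = 2.5, cx_4 = 12.5, cy_4 = 8, r_4 = 1.5, cx_5 = 9, cy_5 = 7, cz_5 = 4.5, d_5 = 2.5, h_5 = 6.5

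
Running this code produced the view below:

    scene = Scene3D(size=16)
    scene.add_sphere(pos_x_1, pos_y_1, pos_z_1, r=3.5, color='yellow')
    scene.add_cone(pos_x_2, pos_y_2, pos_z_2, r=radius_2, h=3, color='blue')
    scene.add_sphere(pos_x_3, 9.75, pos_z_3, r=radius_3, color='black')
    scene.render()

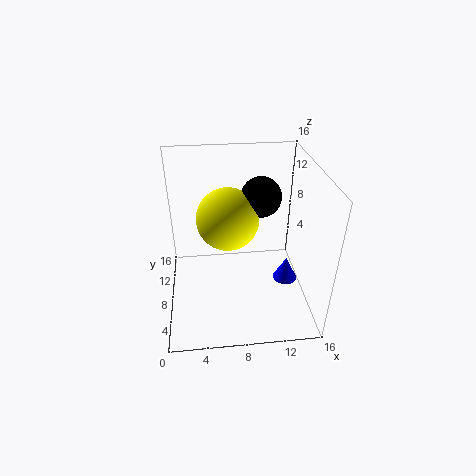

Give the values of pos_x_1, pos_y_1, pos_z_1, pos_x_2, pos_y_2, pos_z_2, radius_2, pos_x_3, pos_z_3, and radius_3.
pos_x_1 = 7; pos_y_1 = 9.25; pos_z_1 = 9.75; pos_x_2 = 14.25; pos_y_2 = 9.5; pos_z_2 = 0.5; radius_2 = 1.5; pos_x_3 = 10.75; pos_z_3 = 12; radius_3 = 2.25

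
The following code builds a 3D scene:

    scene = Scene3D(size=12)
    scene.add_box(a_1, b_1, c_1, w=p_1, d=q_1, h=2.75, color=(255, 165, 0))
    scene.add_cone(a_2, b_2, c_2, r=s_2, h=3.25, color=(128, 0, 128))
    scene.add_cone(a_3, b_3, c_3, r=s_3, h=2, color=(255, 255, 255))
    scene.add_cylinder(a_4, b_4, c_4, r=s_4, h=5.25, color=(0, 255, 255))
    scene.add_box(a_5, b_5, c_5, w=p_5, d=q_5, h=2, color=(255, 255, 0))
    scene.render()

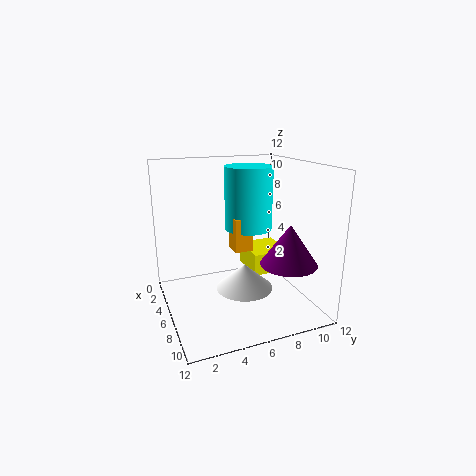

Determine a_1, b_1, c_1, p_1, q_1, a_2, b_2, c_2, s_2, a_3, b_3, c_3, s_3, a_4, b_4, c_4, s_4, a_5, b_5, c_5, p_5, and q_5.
a_1 = 5.25
b_1 = 5.5
c_1 = 5
p_1 = 1.5
q_1 = 1.5
a_2 = 9.25
b_2 = 9
c_2 = 4.5
s_2 = 2.25
a_3 = 8
b_3 = 5.75
c_3 = 2.5
s_3 = 2.25
a_4 = 5.25
b_4 = 7.25
c_4 = 6.5
s_4 = 2
a_5 = 1.5
b_5 = 8
c_5 = 1.75
p_5 = 3.75
q_5 = 3.5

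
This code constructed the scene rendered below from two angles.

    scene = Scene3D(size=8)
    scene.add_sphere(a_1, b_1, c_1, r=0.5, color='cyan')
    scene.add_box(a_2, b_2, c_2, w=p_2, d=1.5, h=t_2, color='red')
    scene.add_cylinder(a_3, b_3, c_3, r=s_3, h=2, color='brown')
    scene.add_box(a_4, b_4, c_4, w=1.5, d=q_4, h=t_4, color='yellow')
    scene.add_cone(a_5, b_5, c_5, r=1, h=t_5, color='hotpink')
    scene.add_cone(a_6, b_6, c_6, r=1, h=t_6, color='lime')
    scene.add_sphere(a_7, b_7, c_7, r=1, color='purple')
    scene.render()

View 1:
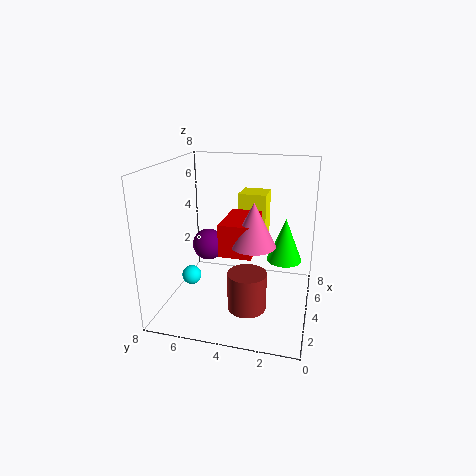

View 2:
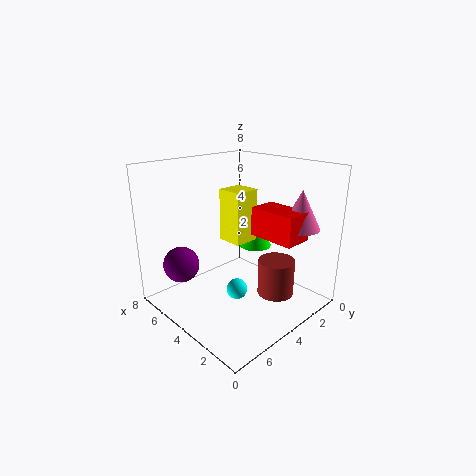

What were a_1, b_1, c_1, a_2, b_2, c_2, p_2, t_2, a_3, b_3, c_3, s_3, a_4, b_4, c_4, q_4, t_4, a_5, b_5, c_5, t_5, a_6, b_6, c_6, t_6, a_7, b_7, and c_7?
a_1 = 2
b_1 = 6
c_1 = 2.5
a_2 = 0.5
b_2 = 2.5
c_2 = 4.5
p_2 = 2.5
t_2 = 1.5
a_3 = 2
b_3 = 3
c_3 = 1
s_3 = 1
a_4 = 4
b_4 = 2.5
c_4 = 3.5
q_4 = 1.5
t_4 = 3
a_5 = 1
b_5 = 2.5
c_5 = 5
t_5 = 2
a_6 = 5
b_6 = 1.5
c_6 = 2.5
t_6 = 2.5
a_7 = 6
b_7 = 6.5
c_7 = 2.5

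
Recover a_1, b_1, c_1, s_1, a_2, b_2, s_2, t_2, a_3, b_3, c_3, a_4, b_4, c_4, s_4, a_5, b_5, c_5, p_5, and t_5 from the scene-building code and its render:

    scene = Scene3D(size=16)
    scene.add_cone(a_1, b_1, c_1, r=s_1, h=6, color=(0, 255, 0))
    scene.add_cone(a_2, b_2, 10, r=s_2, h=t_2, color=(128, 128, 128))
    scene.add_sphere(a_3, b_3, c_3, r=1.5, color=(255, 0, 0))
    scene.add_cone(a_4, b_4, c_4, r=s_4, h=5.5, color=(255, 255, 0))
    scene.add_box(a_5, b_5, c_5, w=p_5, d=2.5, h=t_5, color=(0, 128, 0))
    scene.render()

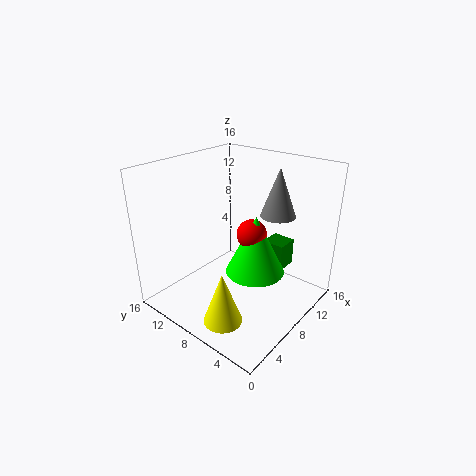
a_1 = 6.5
b_1 = 4.5
c_1 = 6
s_1 = 3
a_2 = 12
b_2 = 5.5
s_2 = 2
t_2 = 5.5
a_3 = 6.5
b_3 = 5
c_3 = 10
a_4 = 2.5
b_4 = 5.5
c_4 = 1.5
s_4 = 2
a_5 = 10
b_5 = 3.5
c_5 = 4.5
p_5 = 2.5
t_5 = 3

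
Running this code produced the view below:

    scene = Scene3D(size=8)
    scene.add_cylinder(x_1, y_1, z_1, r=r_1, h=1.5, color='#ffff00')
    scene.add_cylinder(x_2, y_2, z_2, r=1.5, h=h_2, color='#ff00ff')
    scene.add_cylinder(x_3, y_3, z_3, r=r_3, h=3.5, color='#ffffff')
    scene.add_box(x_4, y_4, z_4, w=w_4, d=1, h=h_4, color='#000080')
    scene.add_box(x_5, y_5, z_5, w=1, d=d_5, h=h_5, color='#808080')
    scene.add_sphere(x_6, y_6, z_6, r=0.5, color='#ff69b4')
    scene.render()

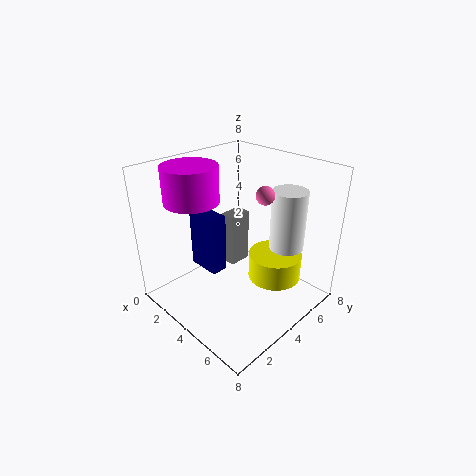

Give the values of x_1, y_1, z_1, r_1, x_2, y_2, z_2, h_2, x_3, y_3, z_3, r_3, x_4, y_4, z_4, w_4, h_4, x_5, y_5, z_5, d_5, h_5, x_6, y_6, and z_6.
x_1 = 5.5
y_1 = 5.5
z_1 = 1.5
r_1 = 1.5
x_2 = 2
y_2 = 2.5
z_2 = 6
h_2 = 2
x_3 = 5.5
y_3 = 6.5
z_3 = 3
r_3 = 1
x_4 = 1
y_4 = 3
z_4 = 1.5
w_4 = 2
h_4 = 3.5
x_5 = 1
y_5 = 5.5
z_5 = 0.5
d_5 = 1.5
h_5 = 3.5
x_6 = 5
y_6 = 5
z_6 = 6.5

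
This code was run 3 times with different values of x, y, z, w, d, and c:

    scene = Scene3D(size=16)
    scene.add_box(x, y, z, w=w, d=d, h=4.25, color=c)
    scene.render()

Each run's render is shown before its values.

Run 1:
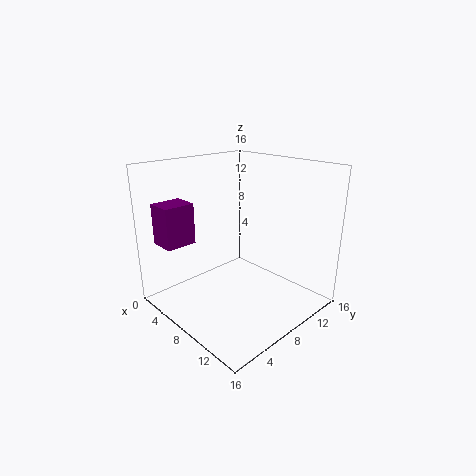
x = 3.5, y = 0.25, z = 8.25, w = 2.75, d = 3.25, c = 'purple'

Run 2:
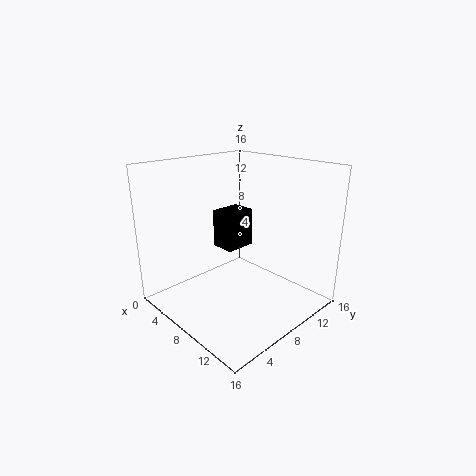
x = 5, y = 7, z = 6.5, w = 2.75, d = 3.5, c = 'black'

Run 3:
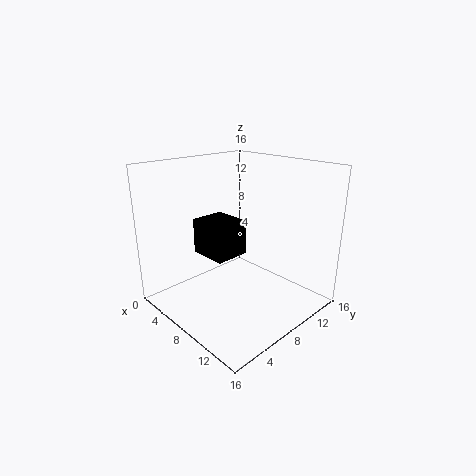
x = 1.75, y = 6.5, z = 4.75, w = 4.75, d = 4.25, c = 'black'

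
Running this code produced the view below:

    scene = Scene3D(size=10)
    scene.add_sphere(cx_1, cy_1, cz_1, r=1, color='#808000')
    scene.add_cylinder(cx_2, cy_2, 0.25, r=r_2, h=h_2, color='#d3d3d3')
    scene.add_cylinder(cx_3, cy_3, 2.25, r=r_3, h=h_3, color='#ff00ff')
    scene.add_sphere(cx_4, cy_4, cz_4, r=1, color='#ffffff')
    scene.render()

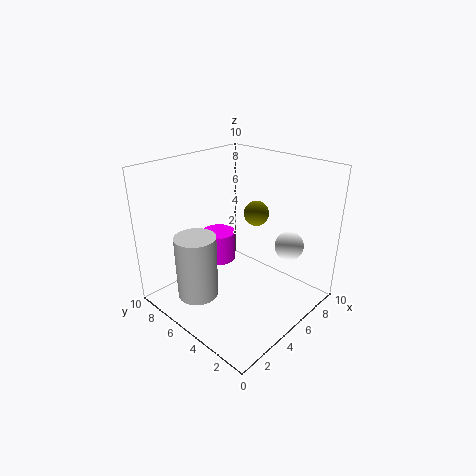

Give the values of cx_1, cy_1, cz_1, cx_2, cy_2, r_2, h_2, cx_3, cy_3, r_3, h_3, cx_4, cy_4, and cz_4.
cx_1 = 8.75, cy_1 = 6.5, cz_1 = 5.25, cx_2 = 3, cy_2 = 7.25, r_2 = 1.5, h_2 = 4.75, cx_3 = 5.5, cy_3 = 7.5, r_3 = 1.25, h_3 = 2.25, cx_4 = 7.25, cy_4 = 2.25, cz_4 = 4.5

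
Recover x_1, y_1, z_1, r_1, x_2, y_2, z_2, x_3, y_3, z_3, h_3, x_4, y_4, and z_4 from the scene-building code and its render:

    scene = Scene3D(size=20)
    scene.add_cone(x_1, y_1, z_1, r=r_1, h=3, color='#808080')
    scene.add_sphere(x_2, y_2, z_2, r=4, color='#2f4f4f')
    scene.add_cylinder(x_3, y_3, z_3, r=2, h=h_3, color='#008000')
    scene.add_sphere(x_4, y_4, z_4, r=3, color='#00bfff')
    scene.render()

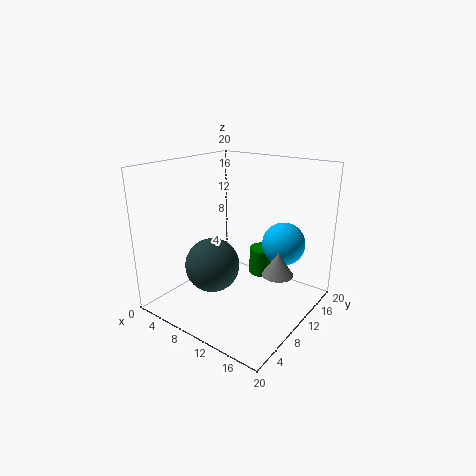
x_1 = 17; y_1 = 9; z_1 = 7; r_1 = 2; x_2 = 6; y_2 = 9; z_2 = 5; x_3 = 11; y_3 = 15; z_3 = 3; h_3 = 4; x_4 = 15; y_4 = 14; z_4 = 9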